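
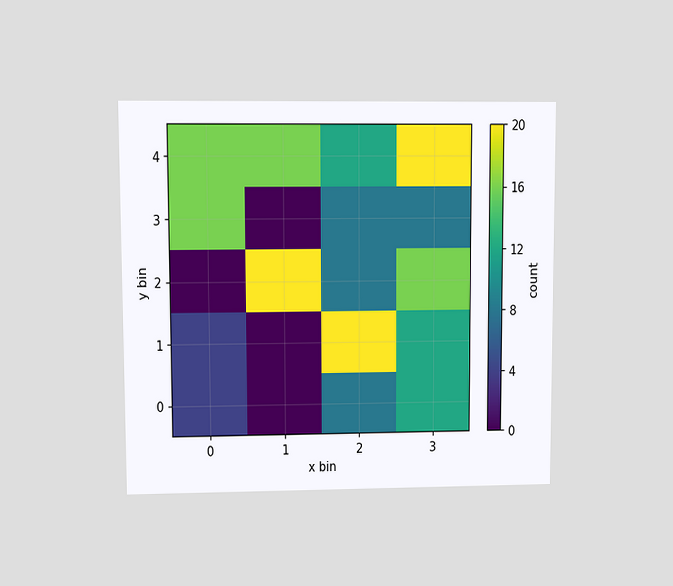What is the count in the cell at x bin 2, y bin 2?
8

The chart is viewed at a slight angle. Matching the cell (2, 2) against the colorbar gives 8.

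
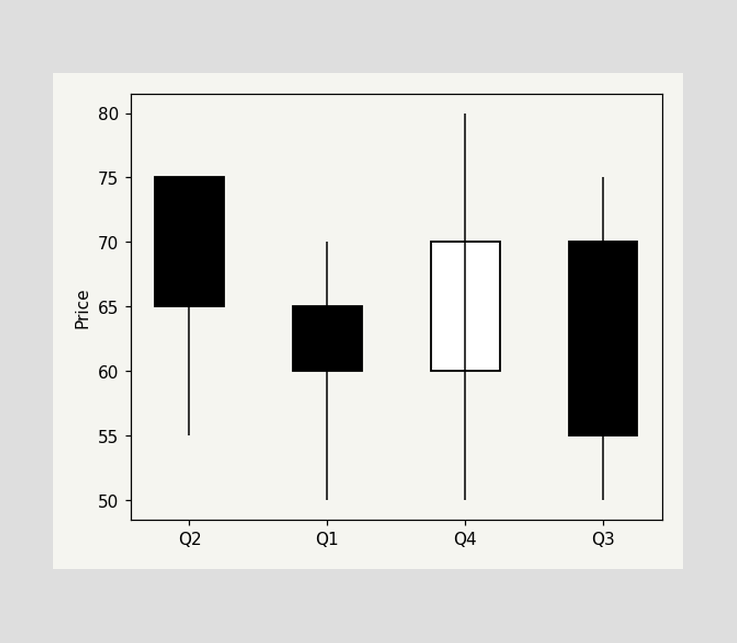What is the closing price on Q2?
The Q2 candle closes at 65.

65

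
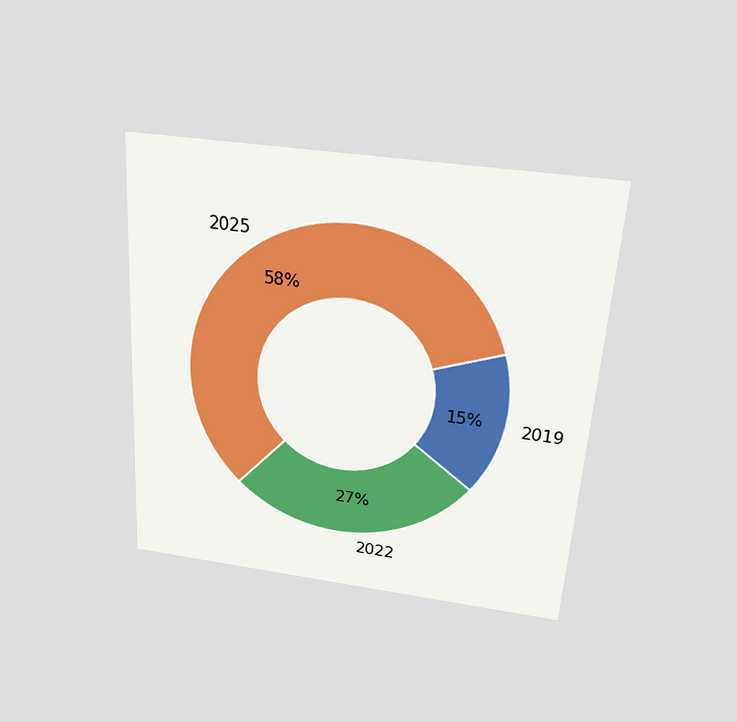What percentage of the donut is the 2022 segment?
27%

The chart is tilted about 4° clockwise and viewed slightly from above. The 2022 segment takes up 27% of the ring.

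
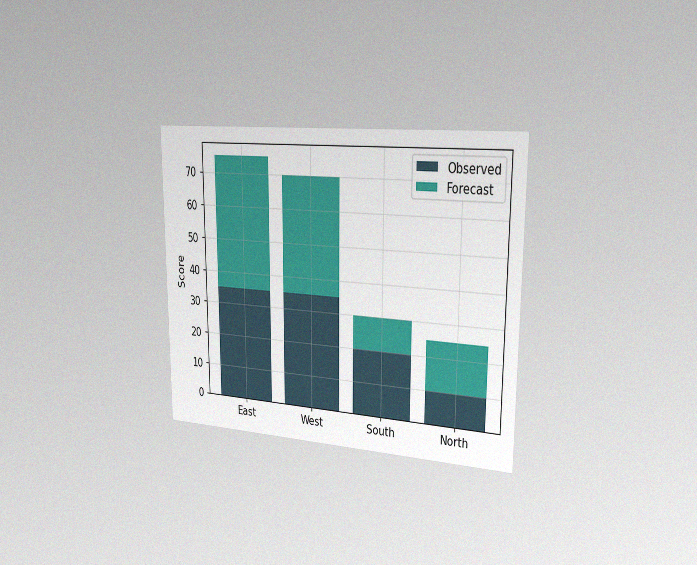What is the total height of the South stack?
30

The chart is viewed slightly from the right, with some photo noise. The South stack's top reaches 30 on the y-axis.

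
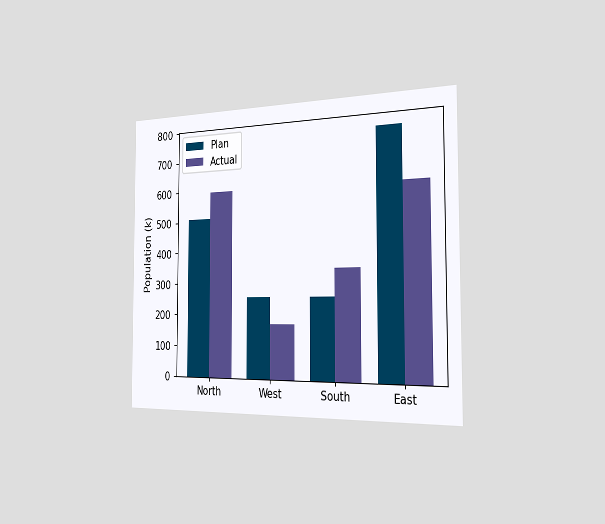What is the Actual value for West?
The chart is viewed slightly from the right. The Actual bar at West reaches 170k on the y-axis.

170k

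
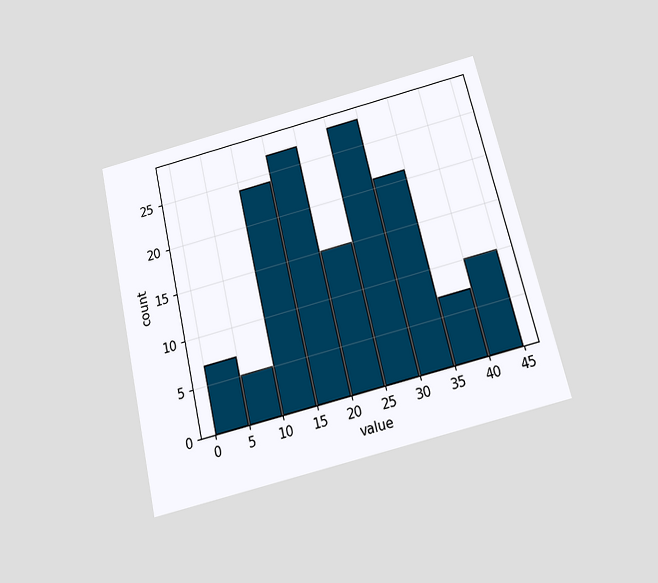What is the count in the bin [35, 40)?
7

The chart is tilted about 13° counter-clockwise and viewed slightly from below. The [35, 40) bin has height 7.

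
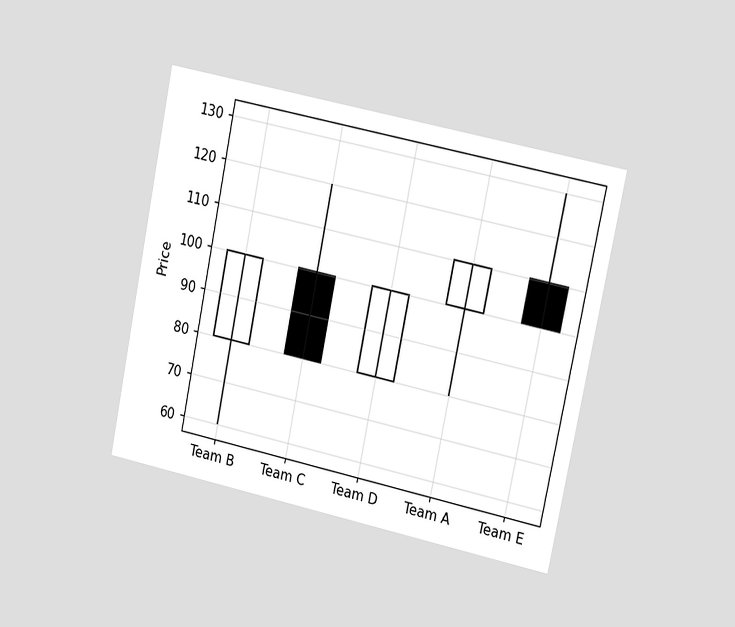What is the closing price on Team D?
The chart is tilted about 12° clockwise and viewed at a slight angle. The Team D candle closes at 100.

100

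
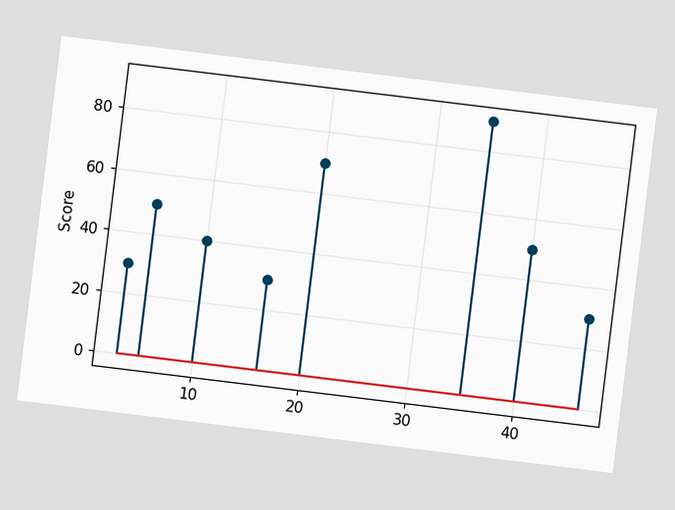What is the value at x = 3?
The chart is tilted about 7° clockwise. The stem at x=3 reaches 30.

30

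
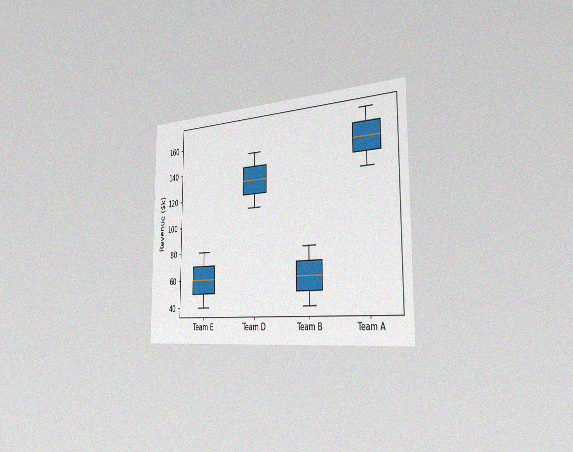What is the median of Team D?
The chart is viewed slightly from the right, with some photo noise. The median line in the Team D box sits at $130k.

$130k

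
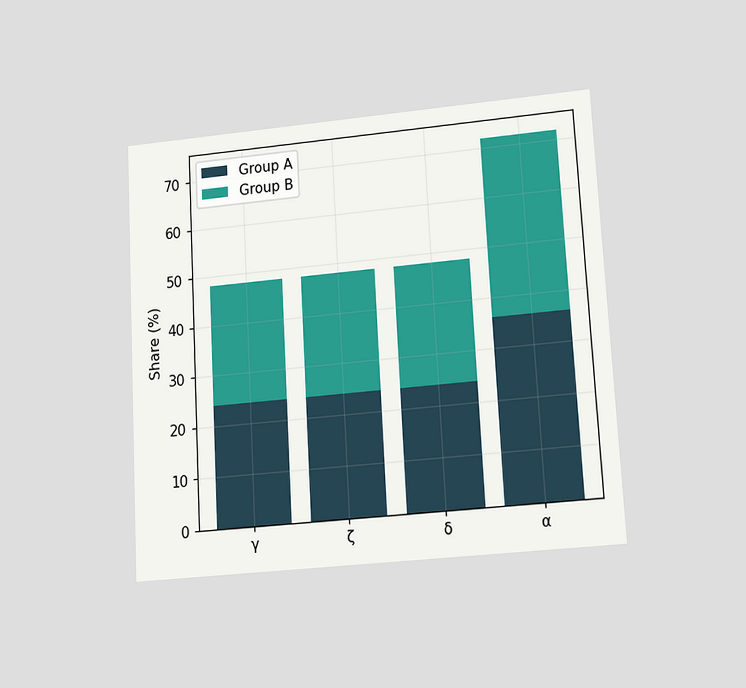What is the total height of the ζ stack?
The chart is tilted about 3° counter-clockwise and viewed at a slight angle. The ζ stack's top reaches 48% on the y-axis.

48%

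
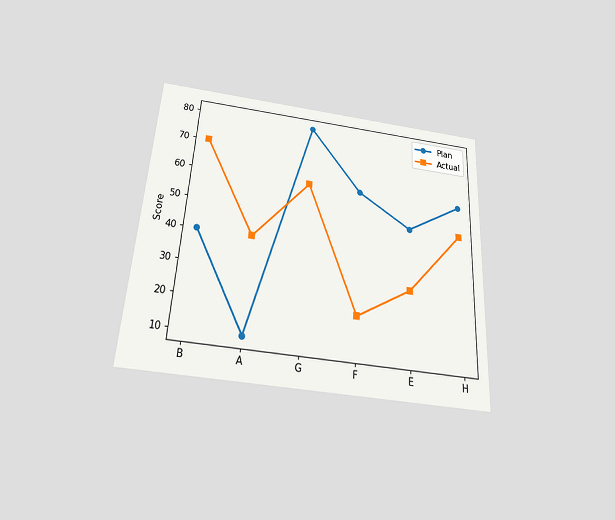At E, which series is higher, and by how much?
The chart is tilted about 3° clockwise and viewed slightly from below. At E, Plan sits above the other line by 20.

Plan, by 20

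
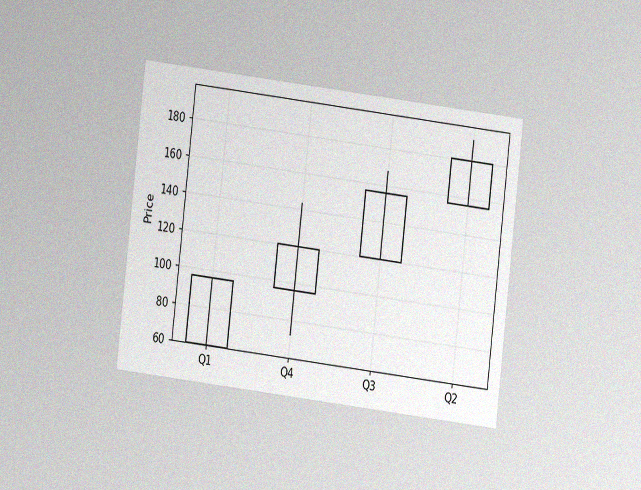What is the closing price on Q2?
The chart is tilted about 7° clockwise and viewed at a slight angle, with some photo noise. The Q2 candle closes at 180.

180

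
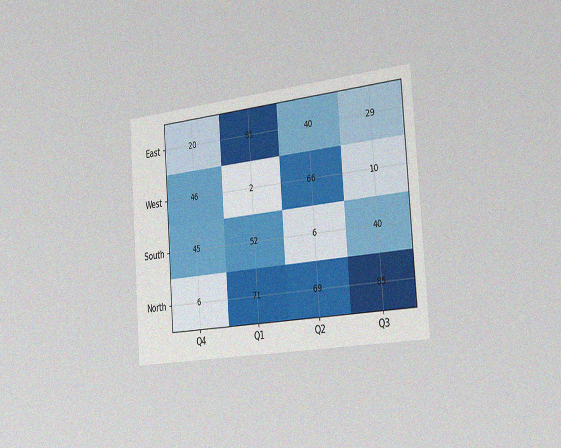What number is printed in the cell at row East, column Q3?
29

The chart is tilted about 4° counter-clockwise and viewed slightly from the right, with some photo noise. The (East, Q3) cell reads 29.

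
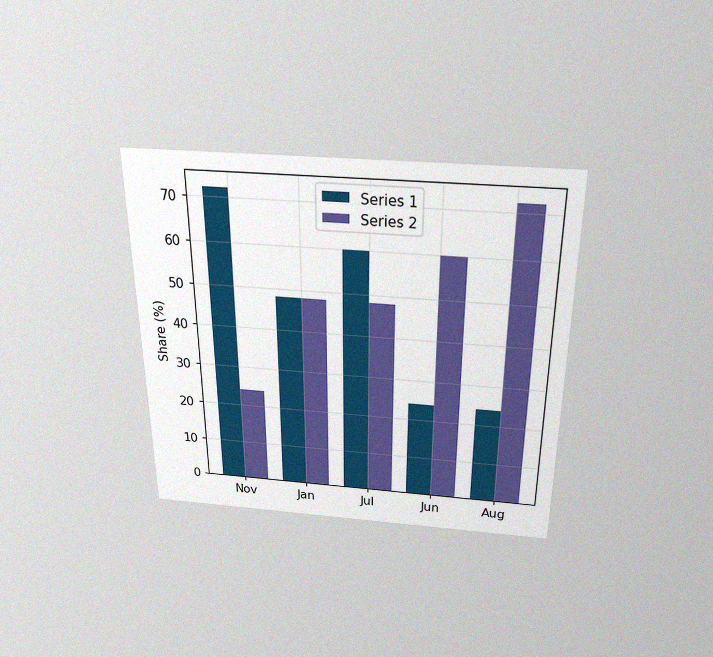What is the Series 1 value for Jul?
The chart is viewed slightly from above, with some photo noise. The Series 1 bar at Jul reaches 60% on the y-axis.

60%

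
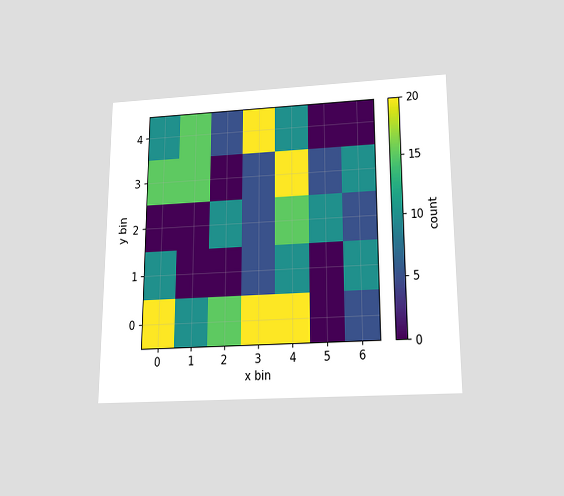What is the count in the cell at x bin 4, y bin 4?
10

The chart is viewed slightly from below. Matching the cell (4, 4) against the colorbar gives 10.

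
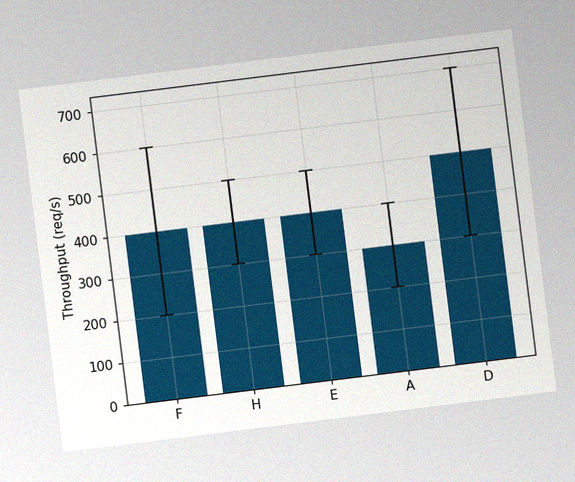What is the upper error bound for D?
700req/s

The chart is tilted about 7° counter-clockwise, with some photo noise. The D bar's upper whisker reaches 700req/s.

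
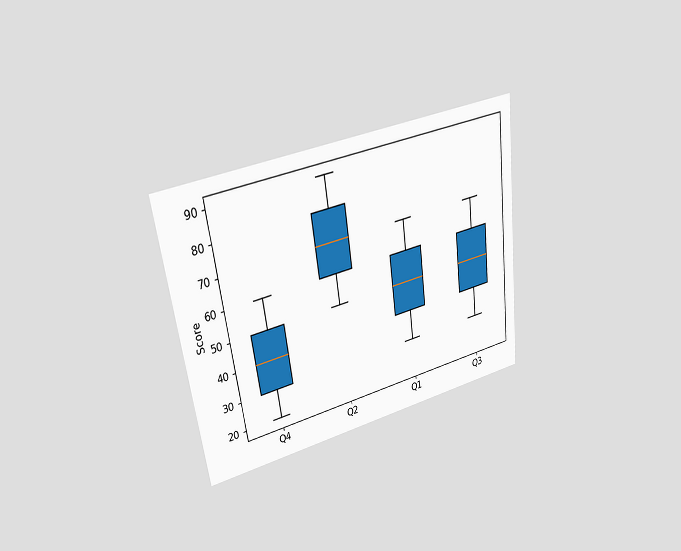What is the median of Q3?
50

The chart is tilted about 8° counter-clockwise and viewed at a slight angle. The median line in the Q3 box sits at 50.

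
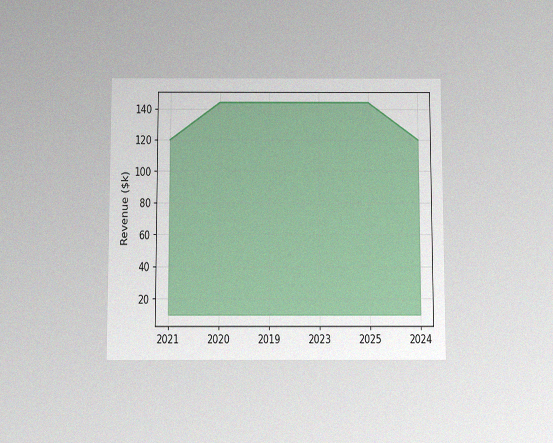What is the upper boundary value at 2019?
$144k

The chart is viewed slightly from below, with some photo noise. At 2019 the upper boundary is at $144k.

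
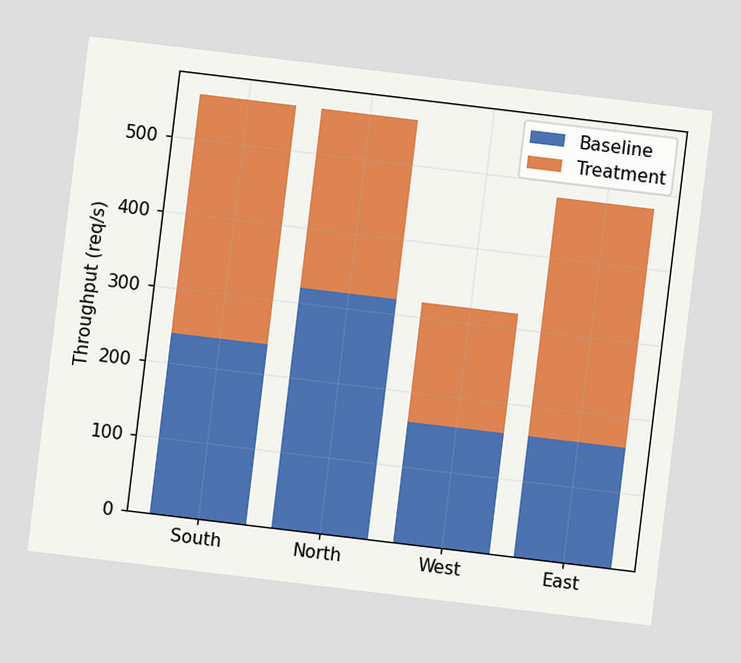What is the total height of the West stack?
The chart is tilted about 7° clockwise. The West stack's top reaches 320req/s on the y-axis.

320req/s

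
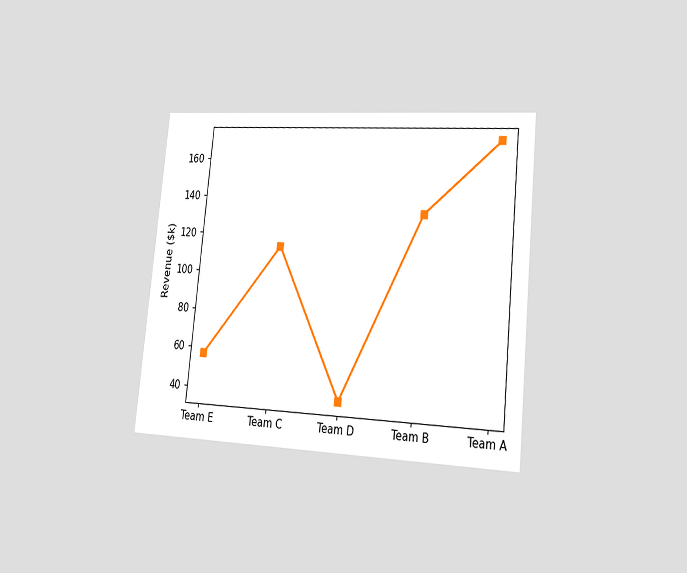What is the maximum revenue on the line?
$171k

The chart is tilted about 6° clockwise and viewed slightly from the right. The highest point is at Team A, and reading across to the y-axis gives $171k.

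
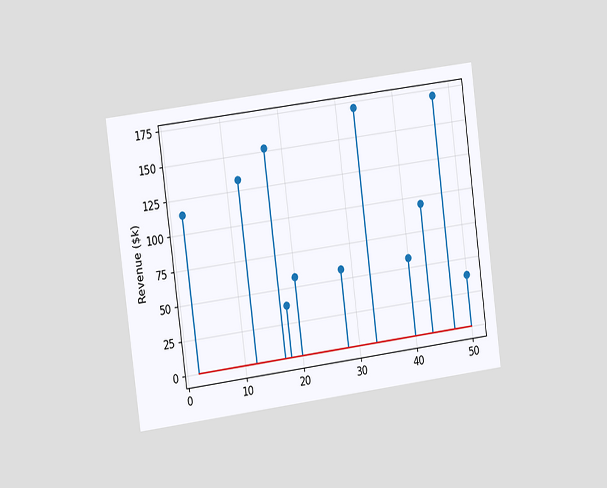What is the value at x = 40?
The chart is tilted about 7° counter-clockwise and viewed slightly from the left. The stem at x=40 reaches $57k.

$57k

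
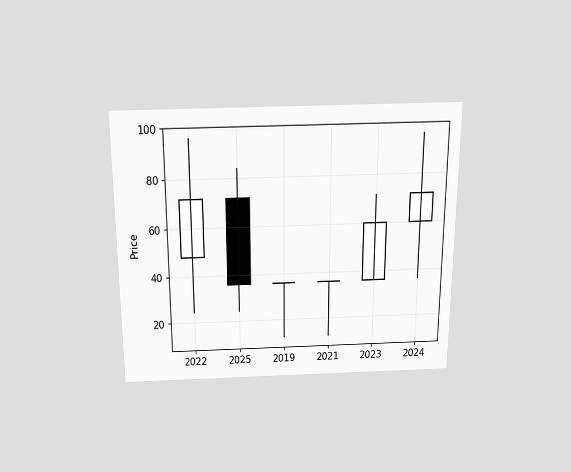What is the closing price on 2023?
The chart is viewed slightly from above. The 2023 candle closes at 60.

60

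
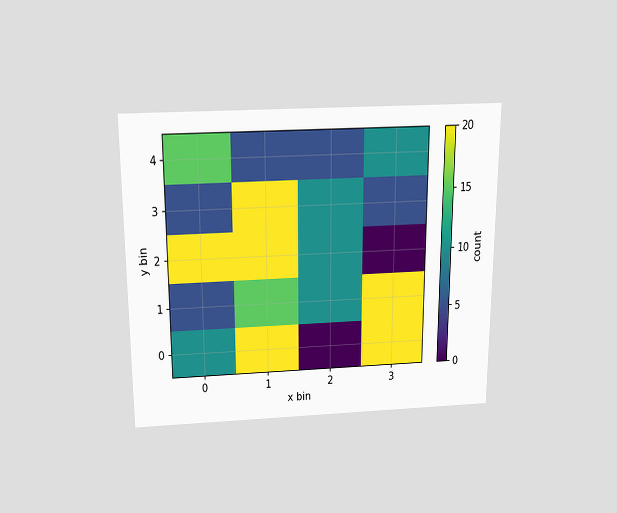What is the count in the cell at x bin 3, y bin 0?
The chart is viewed slightly from above. Matching the cell (3, 0) against the colorbar gives 20.

20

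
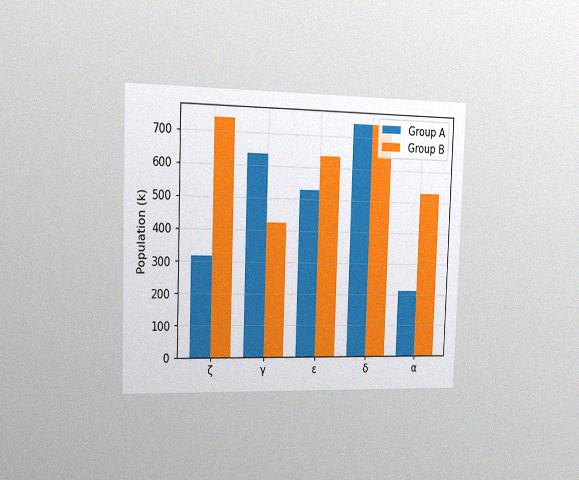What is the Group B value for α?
530k

The chart is viewed slightly from the left, with some photo noise. The Group B bar at α reaches 530k on the y-axis.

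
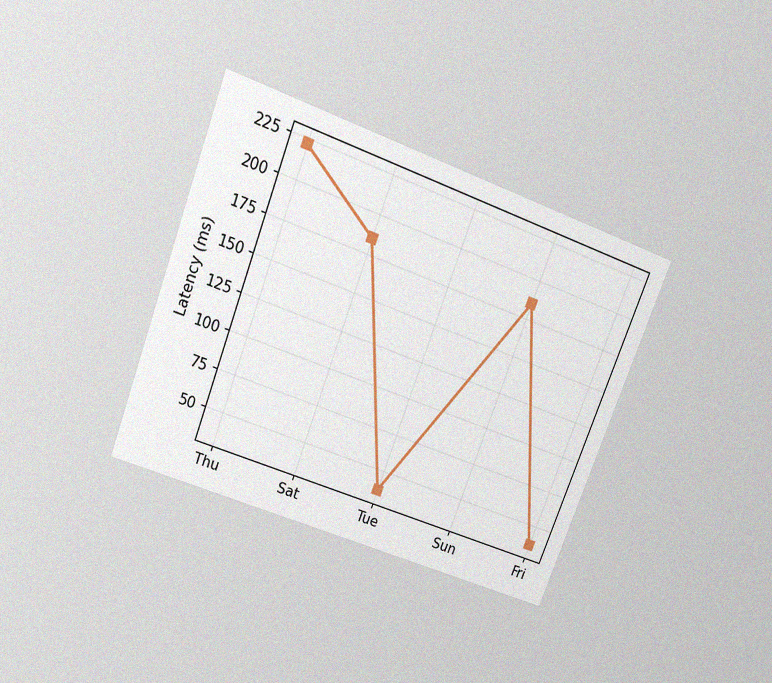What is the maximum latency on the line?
The chart is tilted about 21° clockwise and viewed slightly from above, with some photo noise. The highest point is at Thu, and reading across to the y-axis gives 222ms.

222ms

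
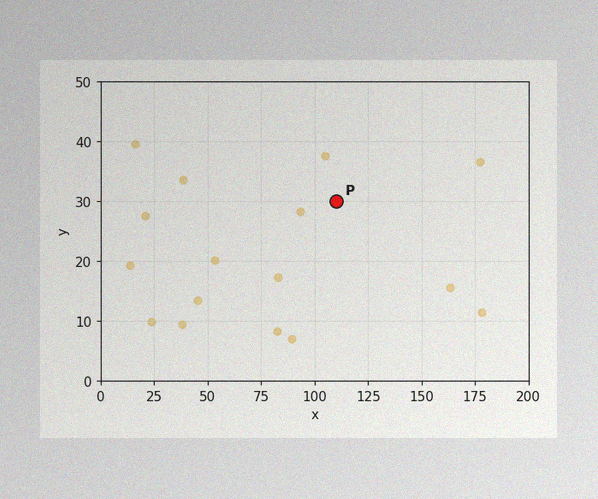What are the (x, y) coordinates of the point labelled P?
(110, 30)

The image has some photo noise and uneven lighting. Following the gridlines from P to each axis, P sits at (110, 30).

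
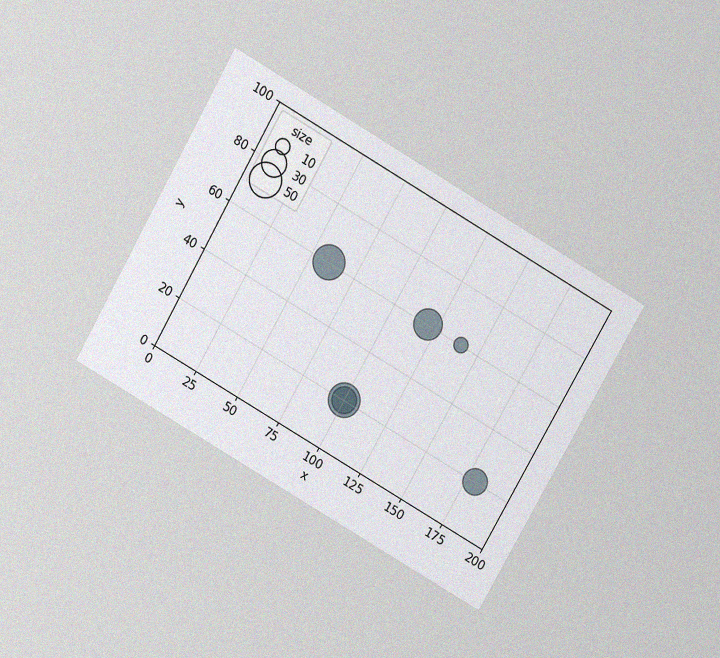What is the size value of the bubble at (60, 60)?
50

The chart is tilted about 30° clockwise and viewed slightly from above, with some photo noise. Matching the bubble at (60, 60) against the size legend gives 50.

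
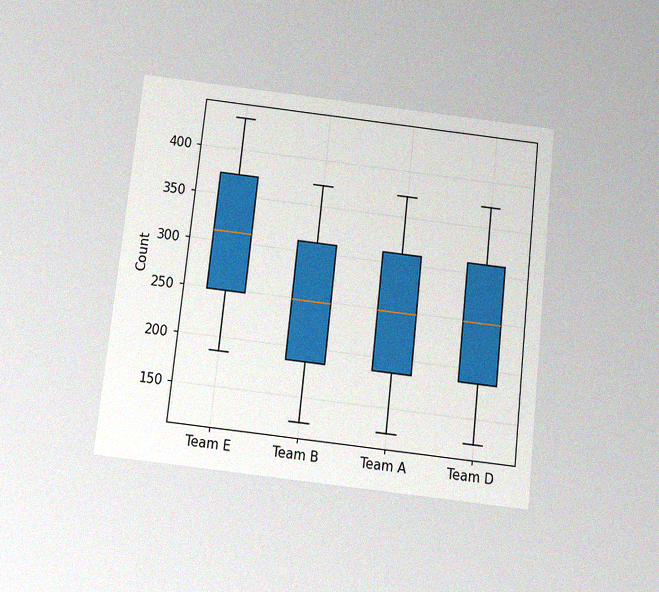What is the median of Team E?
The chart is tilted about 6° clockwise and viewed slightly from below, with some photo noise. The median line in the Team E box sits at 310.

310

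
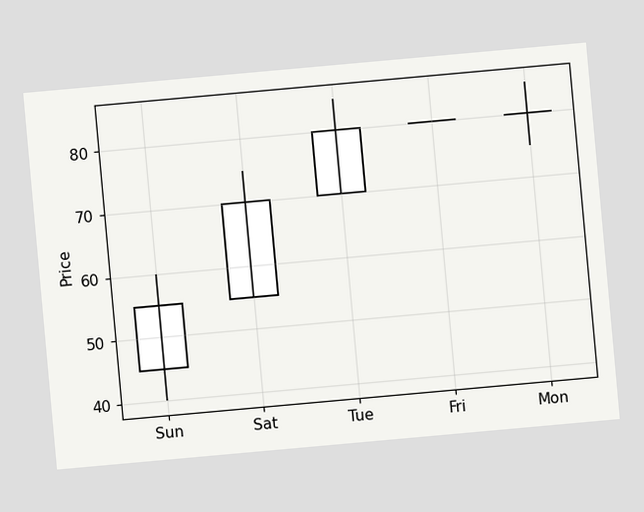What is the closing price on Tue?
80

The chart is tilted about 5° counter-clockwise. The Tue candle closes at 80.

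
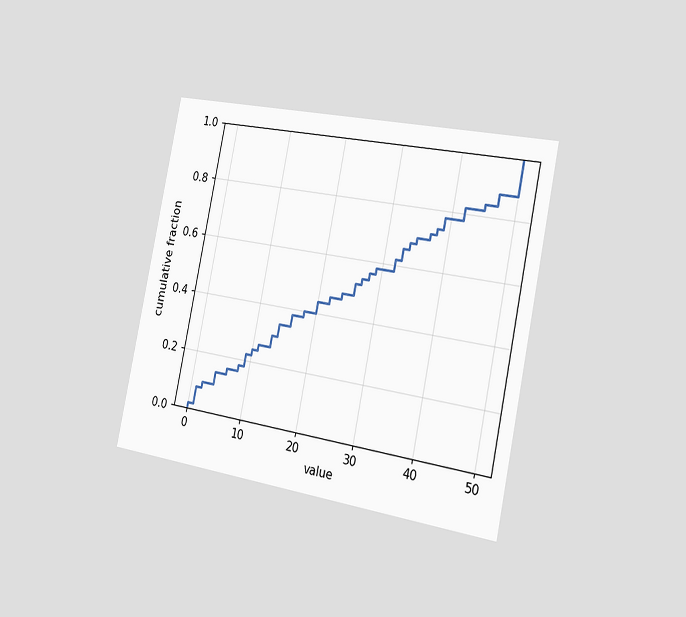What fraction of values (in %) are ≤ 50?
The chart is tilted about 11° clockwise and viewed slightly from the right. At x=50 the ECDF step is at 100%.

100%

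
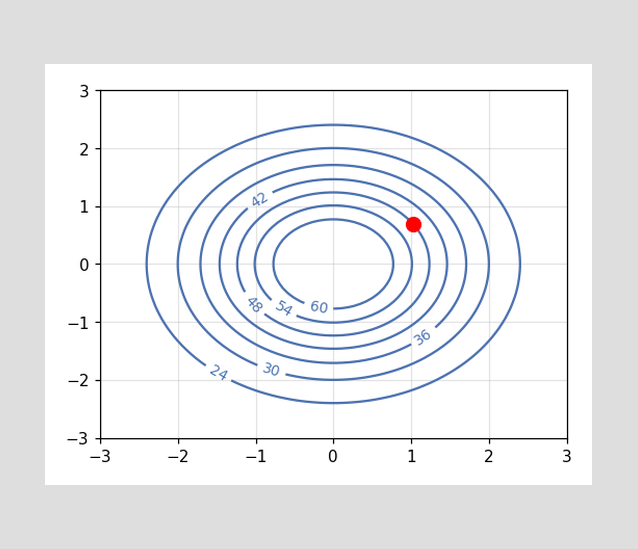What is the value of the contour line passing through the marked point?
48

The marked point sits on the contour labelled 48.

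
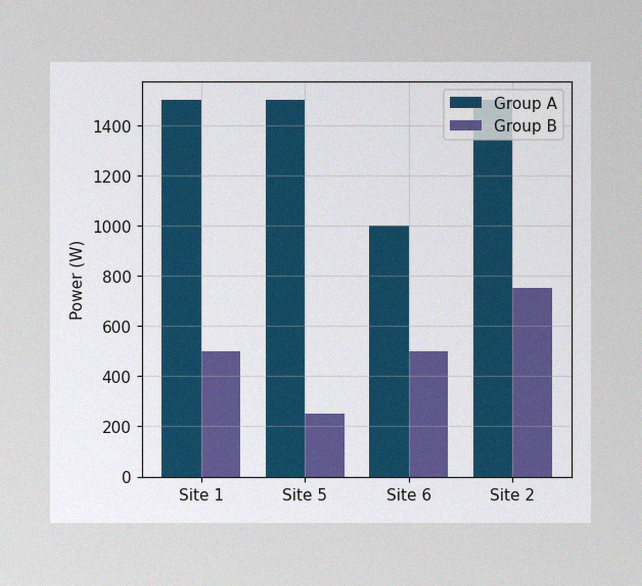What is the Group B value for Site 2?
The image has some photo noise and uneven lighting. The Group B bar at Site 2 reaches 750W on the y-axis.

750W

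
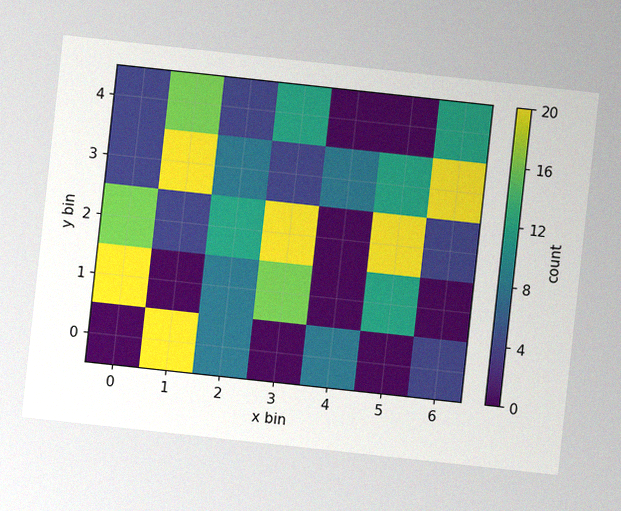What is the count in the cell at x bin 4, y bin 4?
0

The chart is tilted about 6° clockwise, with some photo noise. Matching the cell (4, 4) against the colorbar gives 0.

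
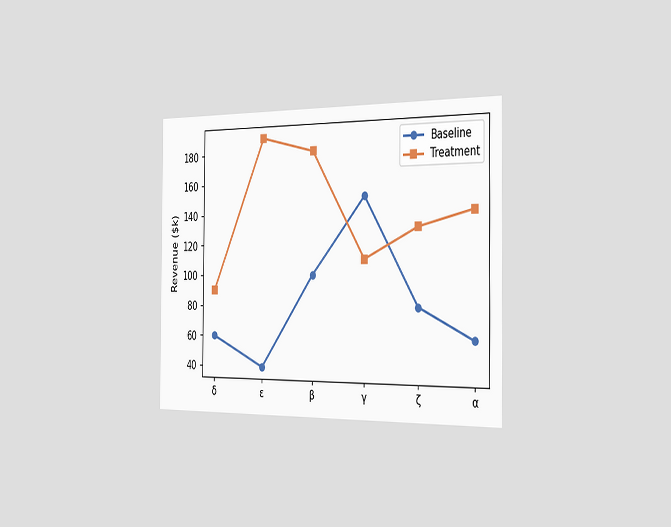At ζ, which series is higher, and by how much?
Treatment, by $50k

The chart is viewed slightly from the right. At ζ, Treatment sits above the other line by $50k.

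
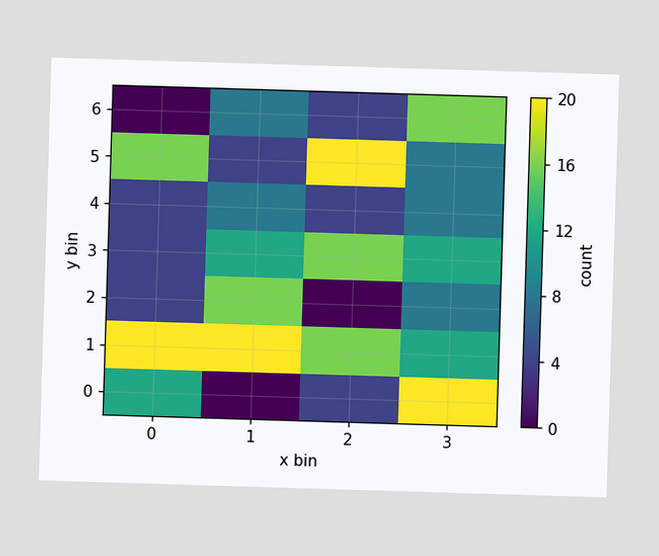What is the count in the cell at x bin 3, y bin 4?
Matching the cell (3, 4) against the colorbar gives 8.

8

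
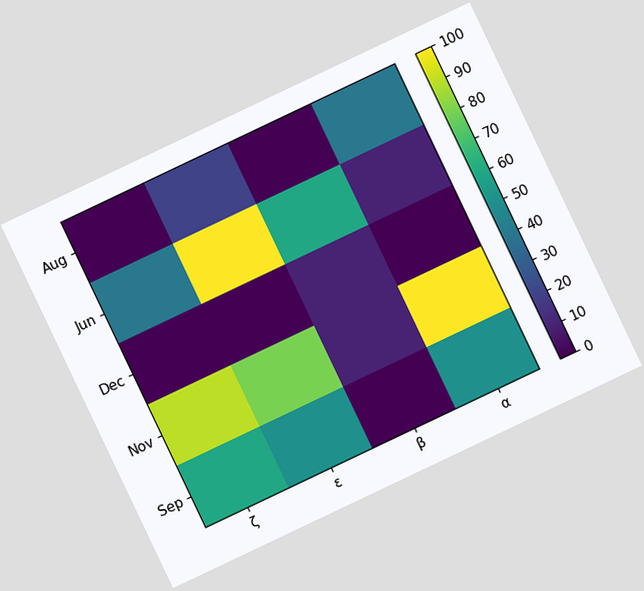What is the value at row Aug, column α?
The chart is tilted about 25° counter-clockwise. Matching cell (Aug, α) against the colorbar gives 40.

40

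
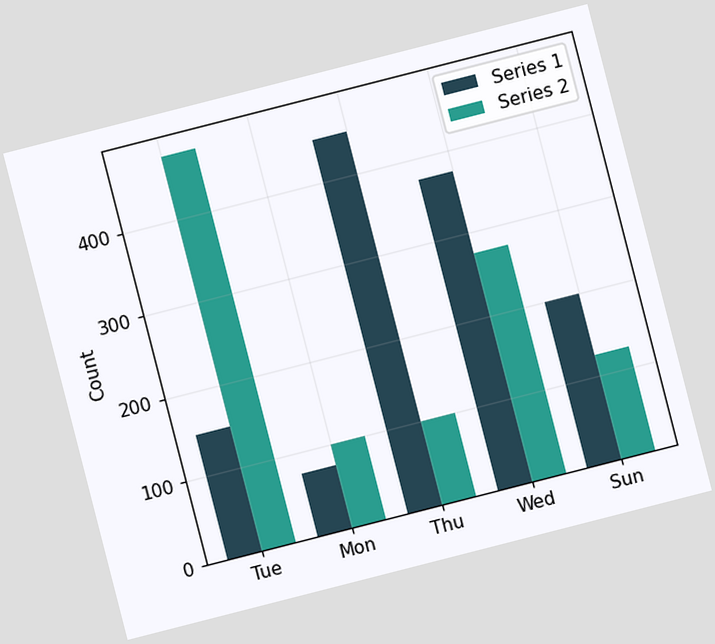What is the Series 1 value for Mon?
75

The chart is tilted about 14° counter-clockwise. The Series 1 bar at Mon reaches 75 on the y-axis.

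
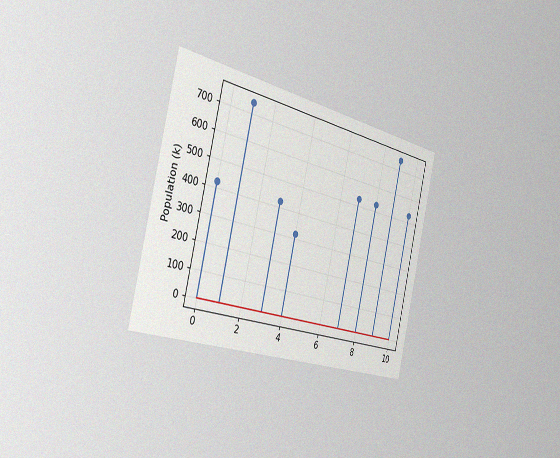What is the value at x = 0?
The chart is tilted about 13° clockwise and viewed slightly from the left, with some photo noise. The stem at x=0 reaches 424k.

424k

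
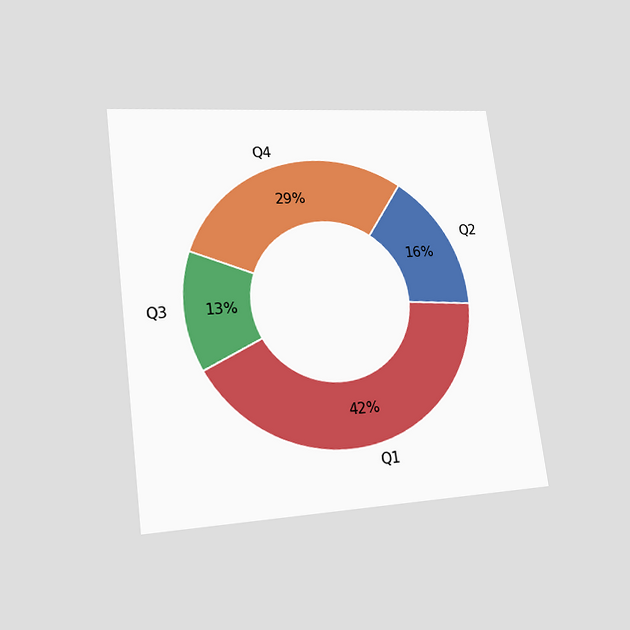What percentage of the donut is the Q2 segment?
16%

The chart is tilted about 7° counter-clockwise and viewed at a slight angle. The Q2 segment takes up 16% of the ring.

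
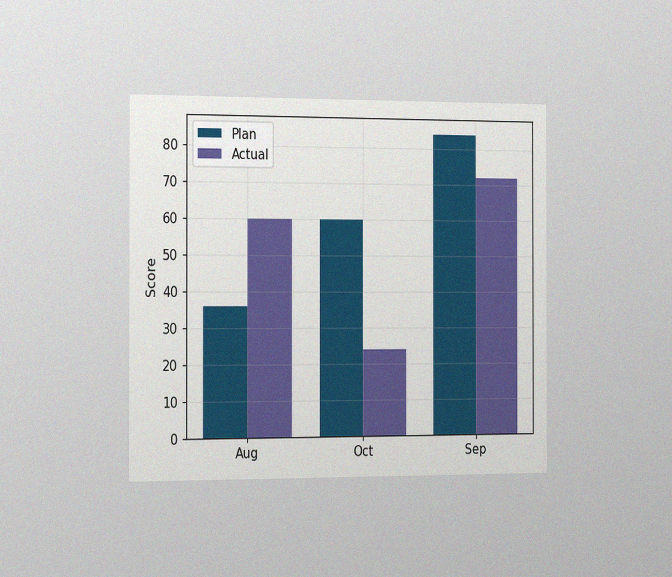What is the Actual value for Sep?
72

The chart is viewed slightly from the left, with some photo noise. The Actual bar at Sep reaches 72 on the y-axis.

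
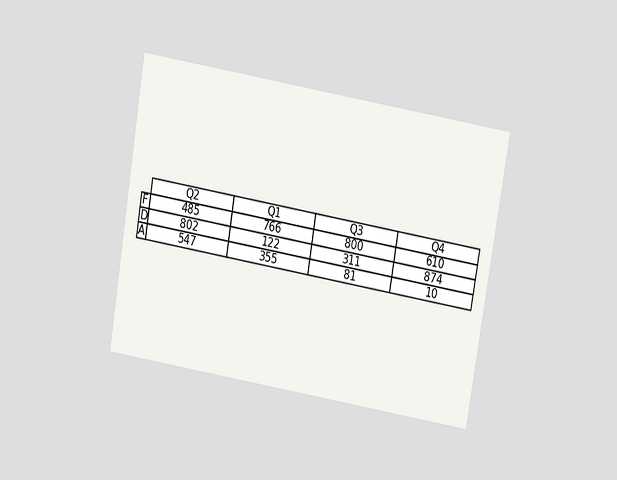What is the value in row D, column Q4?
The chart is tilted about 10° clockwise and viewed slightly from above. The (D, Q4) cell reads 874.

874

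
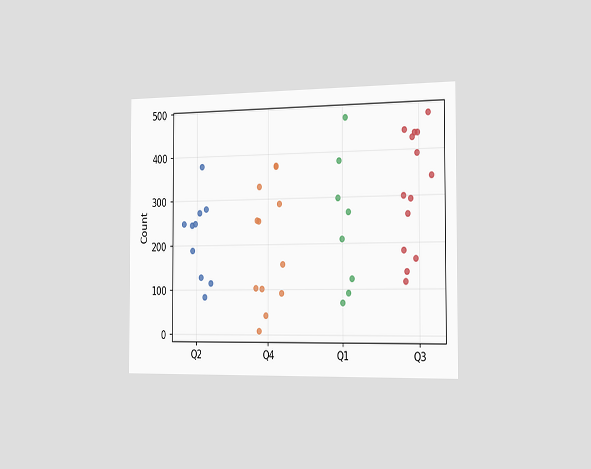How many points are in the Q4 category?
12

The chart is viewed slightly from the right. Counting the markers in the Q4 column gives 12.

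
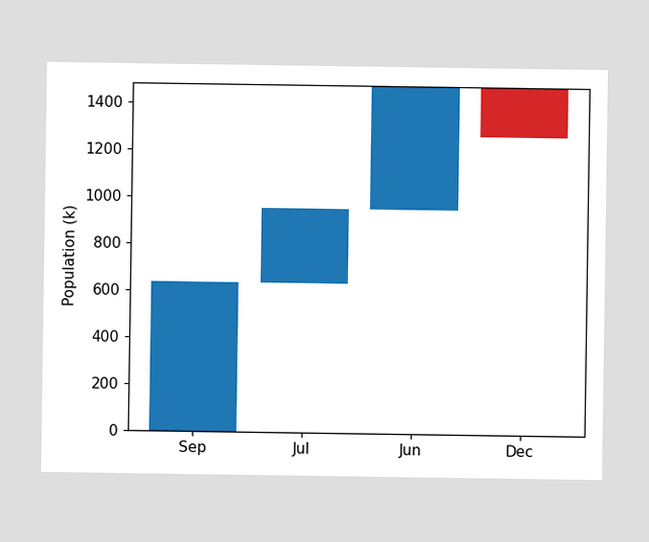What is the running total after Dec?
1272k

After Dec the running total reaches 1272k.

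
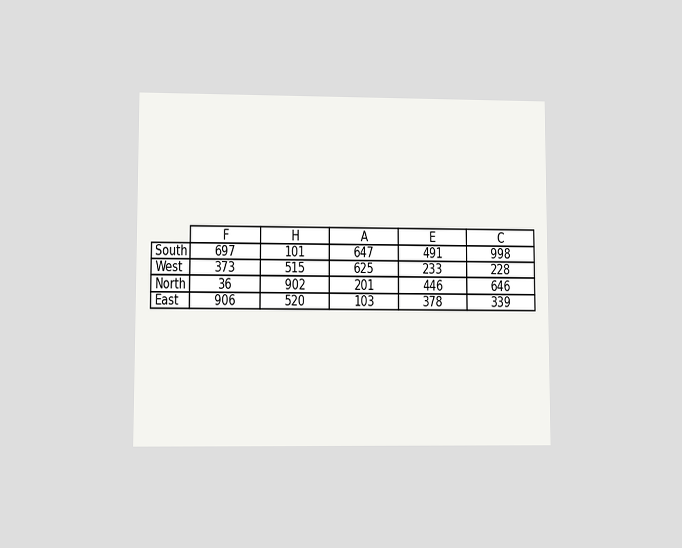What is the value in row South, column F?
The chart is viewed at a slight angle. The (South, F) cell reads 697.

697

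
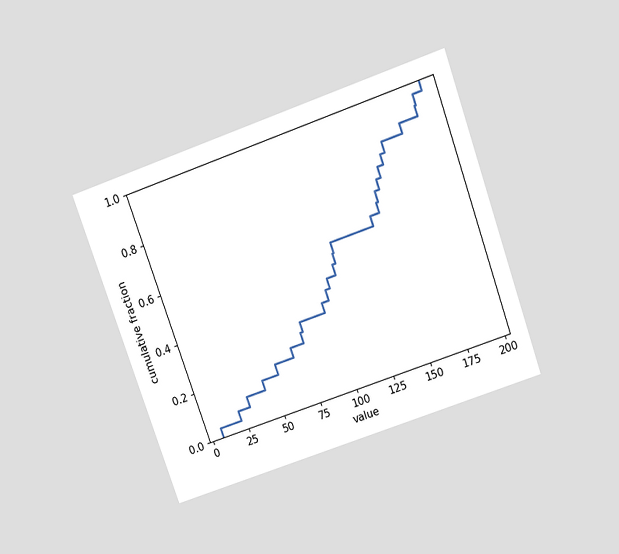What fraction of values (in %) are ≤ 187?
92%

The chart is tilted about 20° counter-clockwise and viewed slightly from above. At x=187 the ECDF step is at 92%.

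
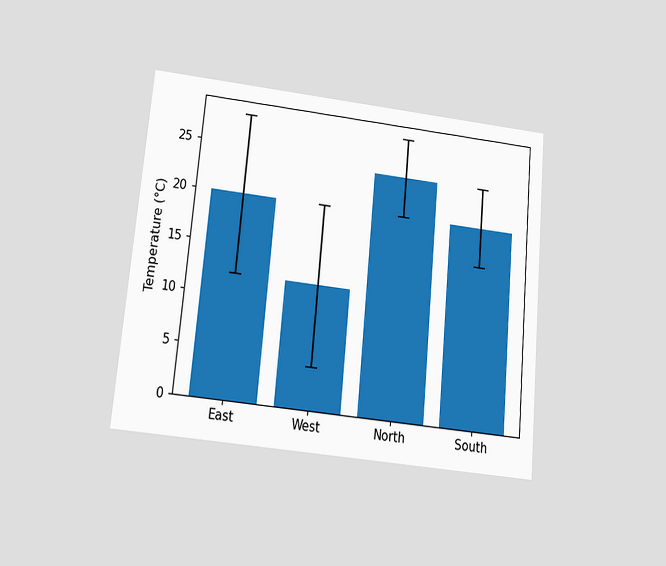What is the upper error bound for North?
28°C

The chart is tilted about 5° clockwise and viewed slightly from below. The North bar's upper whisker reaches 28°C.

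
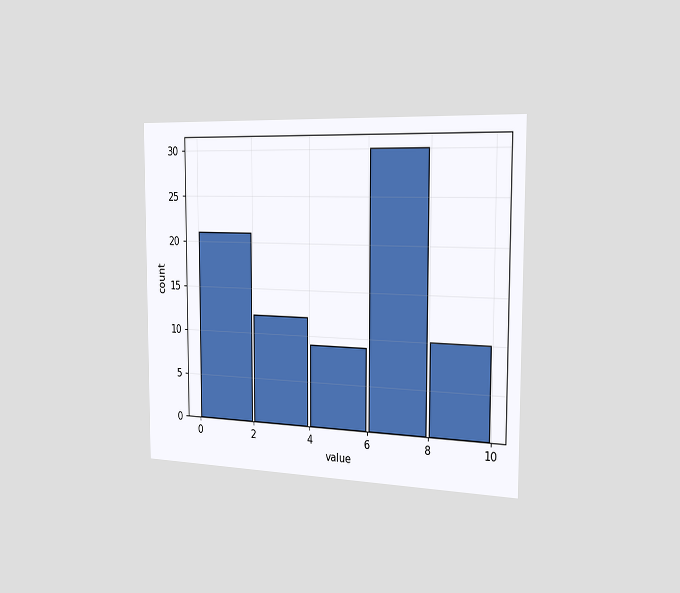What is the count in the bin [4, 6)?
9

The chart is viewed slightly from the right. The [4, 6) bin has height 9.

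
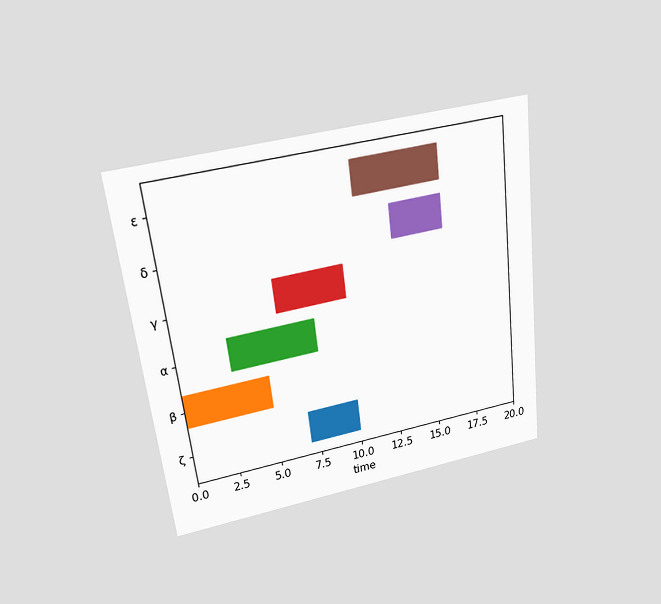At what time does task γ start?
The chart is tilted about 7° counter-clockwise and viewed slightly from above. The γ bar begins at t=6.

6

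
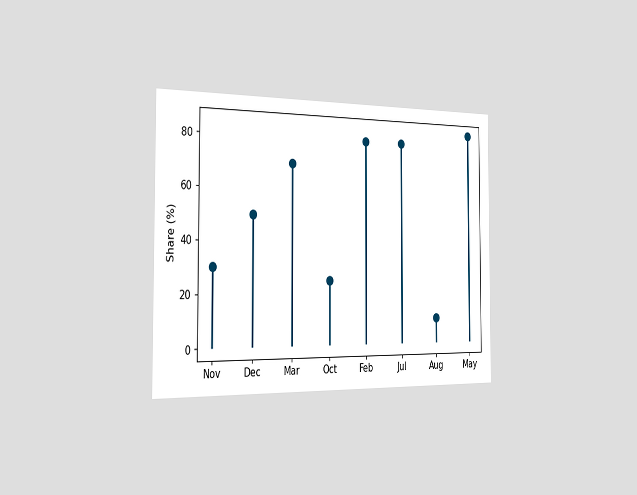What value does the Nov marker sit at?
30%

The chart is viewed slightly from the left. The Nov marker sits at 30%.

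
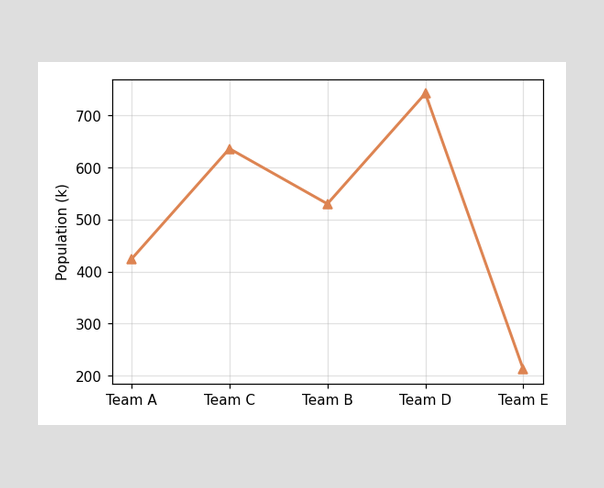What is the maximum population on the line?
The highest point is at Team D, and reading across to the y-axis gives 742k.

742k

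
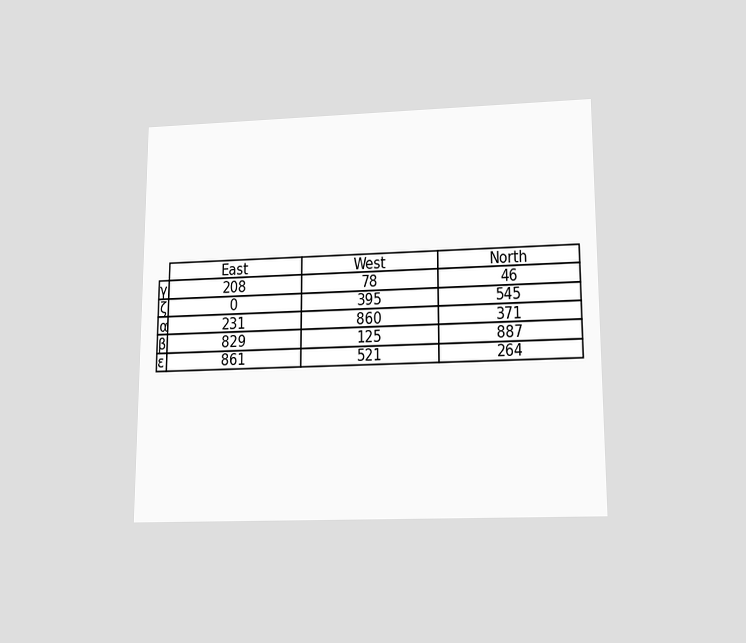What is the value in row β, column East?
829

The chart is viewed slightly from below. The (β, East) cell reads 829.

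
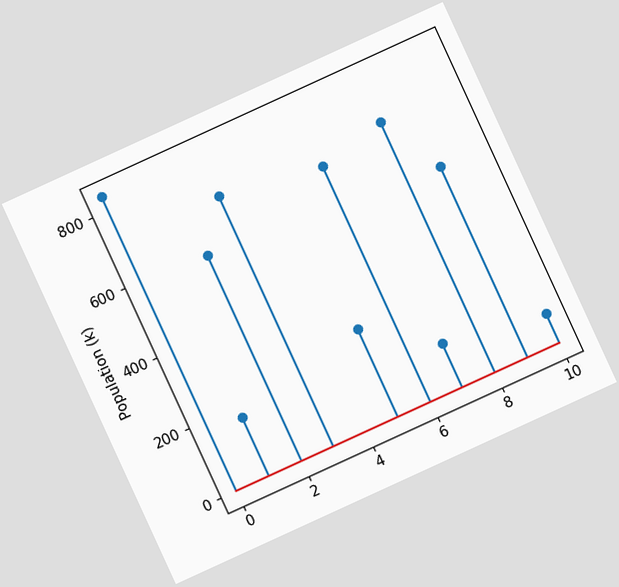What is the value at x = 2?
The chart is tilted about 25° counter-clockwise. The stem at x=2 reaches 588k.

588k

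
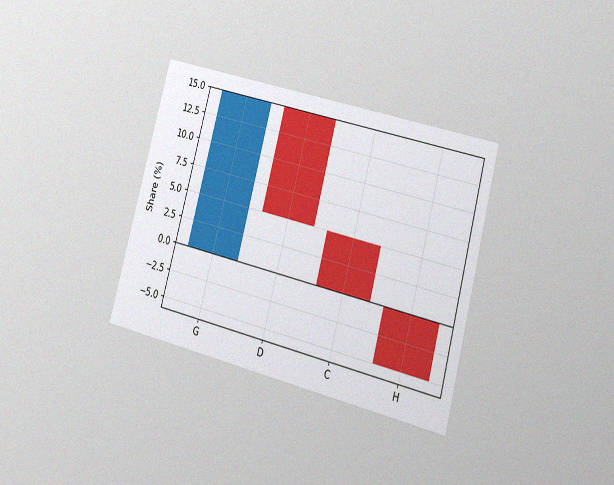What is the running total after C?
0%

The chart is tilted about 15° clockwise and viewed at a slight angle, with some photo noise. After C the running total reaches 0%.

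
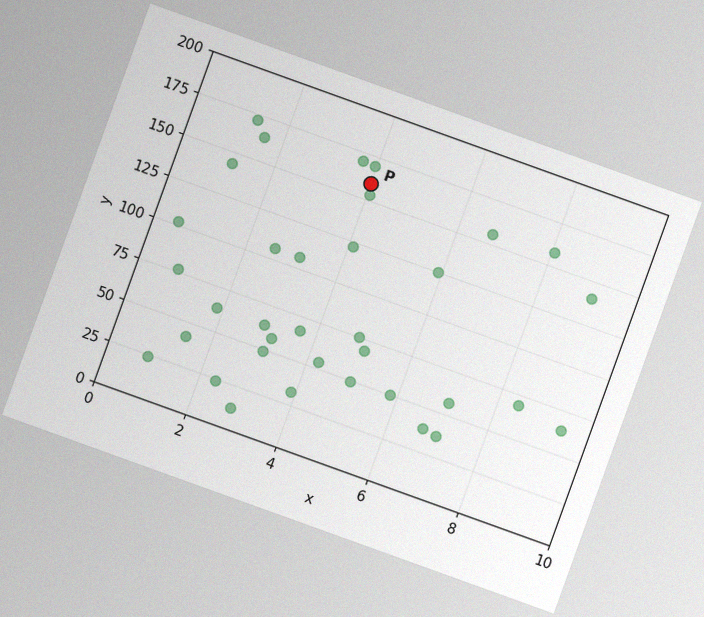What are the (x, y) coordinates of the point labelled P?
(4, 160)

The chart is tilted about 20° clockwise, with some photo noise. Following the gridlines from P to each axis, P sits at (4, 160).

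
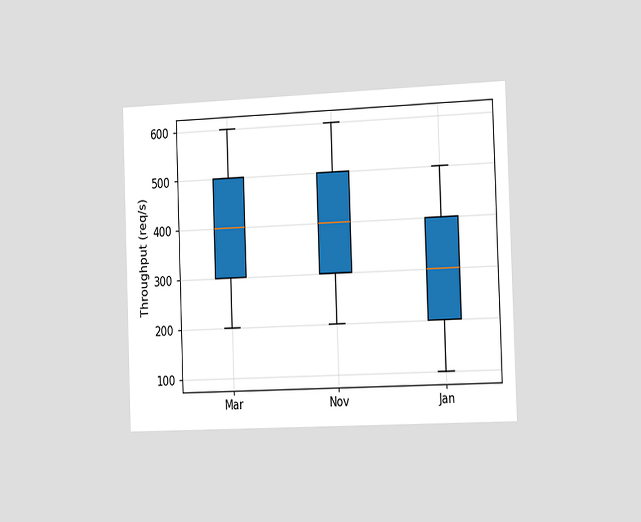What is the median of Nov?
400req/s

The chart is tilted about 2° counter-clockwise and viewed slightly from the right. The median line in the Nov box sits at 400req/s.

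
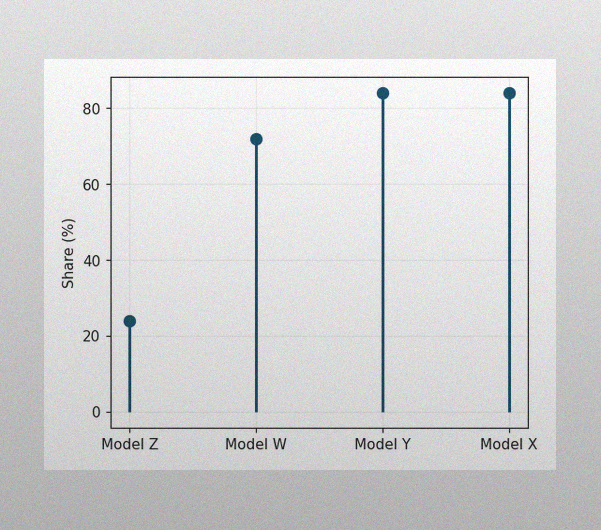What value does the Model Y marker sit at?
The image has some photo noise and uneven lighting. The Model Y marker sits at 84%.

84%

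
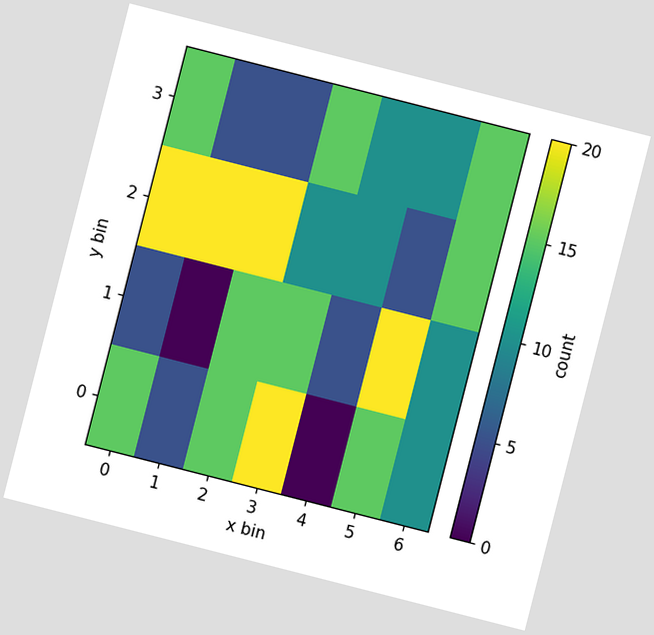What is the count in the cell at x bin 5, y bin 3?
10

The chart is tilted about 14° clockwise. Matching the cell (5, 3) against the colorbar gives 10.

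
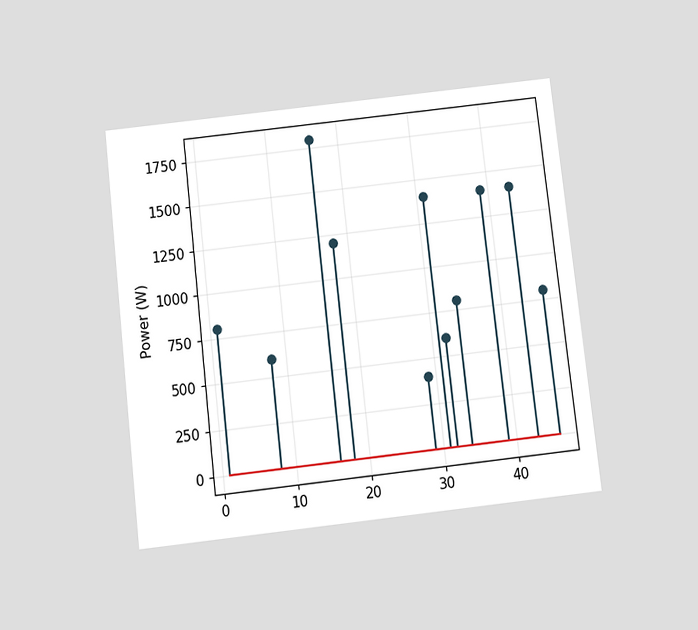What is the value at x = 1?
800W

The chart is tilted about 6° counter-clockwise and viewed slightly from below. The stem at x=1 reaches 800W.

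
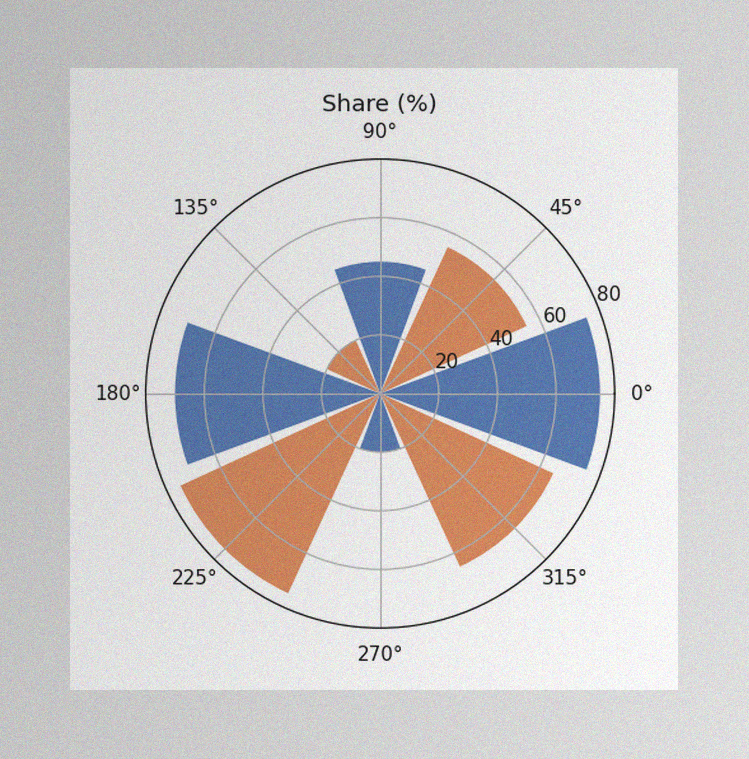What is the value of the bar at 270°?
20%

The image has some photo noise and uneven lighting. The bar at 270° reaches 20% on the radial axis.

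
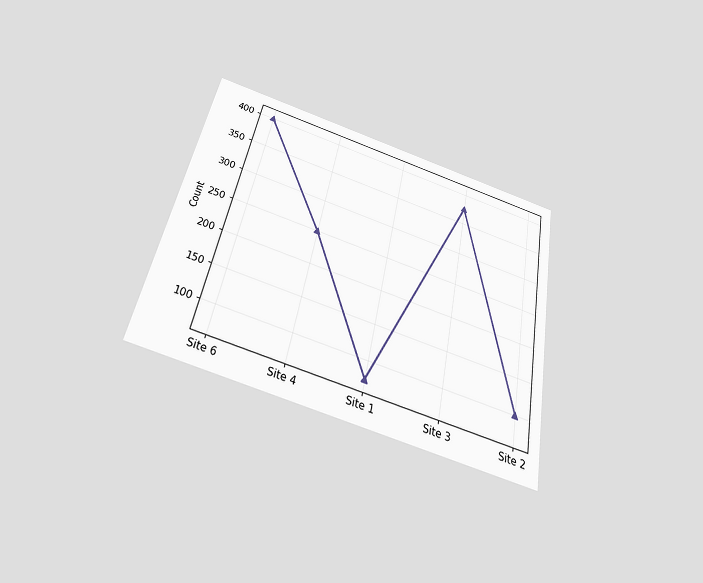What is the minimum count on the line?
75

The chart is tilted about 11° clockwise and viewed slightly from below. The lowest point is at Site 1, and reading across to the y-axis gives 75.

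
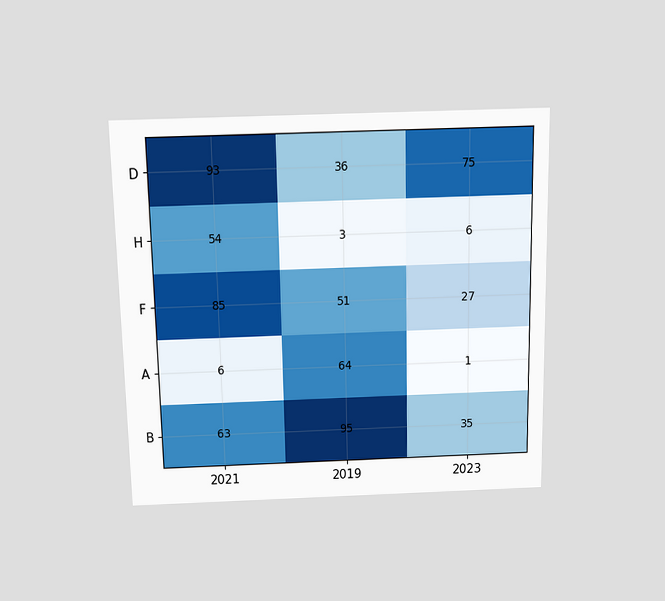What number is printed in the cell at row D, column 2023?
The chart is viewed slightly from above. The (D, 2023) cell reads 75.

75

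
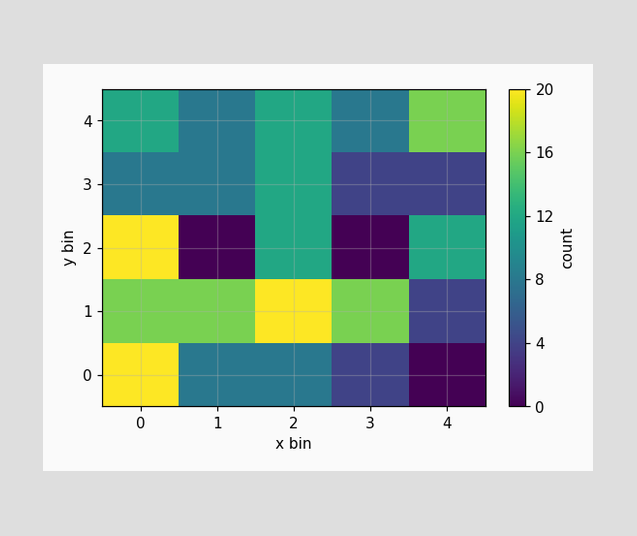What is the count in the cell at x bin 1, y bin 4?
Matching the cell (1, 4) against the colorbar gives 8.

8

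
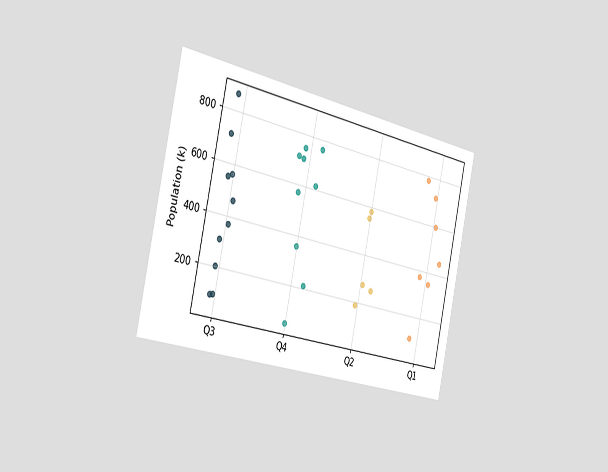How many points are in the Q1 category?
The chart is tilted about 12° clockwise and viewed slightly from the left. Counting the markers in the Q1 column gives 7.

7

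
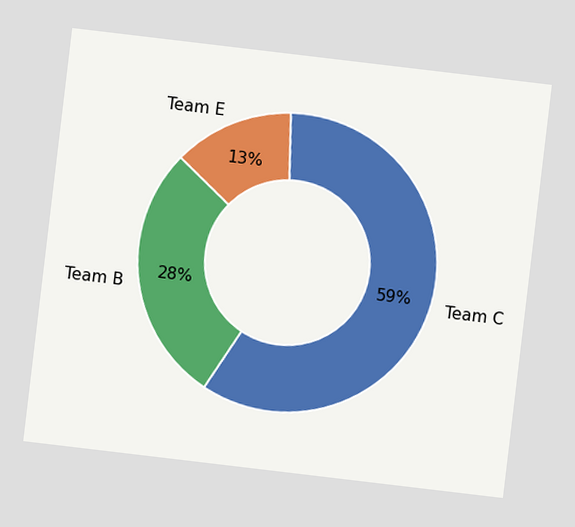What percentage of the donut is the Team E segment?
The chart is tilted about 7° clockwise. The Team E segment takes up 13% of the ring.

13%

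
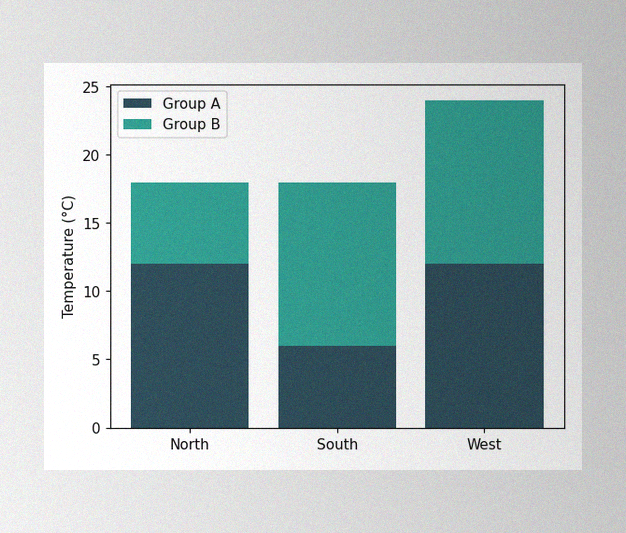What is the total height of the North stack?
18°C

The image has some photo noise and uneven lighting. The North stack's top reaches 18°C on the y-axis.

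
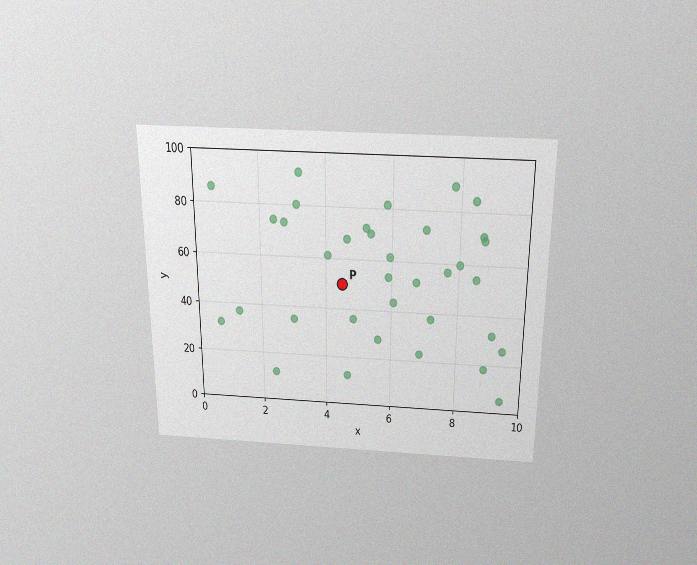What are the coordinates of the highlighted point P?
(4.5, 50)

The chart is viewed slightly from above, with some photo noise. Following the gridlines from P to each axis, P sits at (4.5, 50).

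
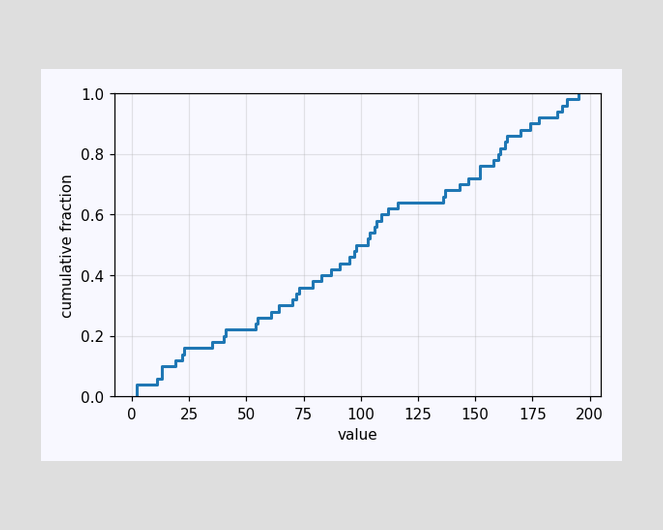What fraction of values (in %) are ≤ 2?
4%

At x=2 the ECDF step is at 4%.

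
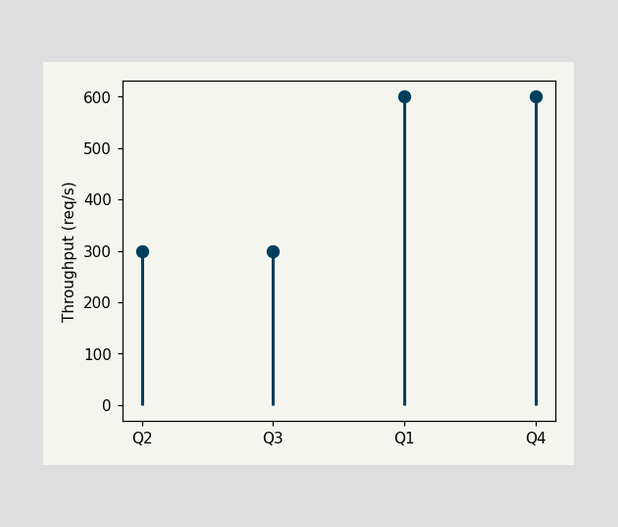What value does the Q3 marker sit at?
The Q3 marker sits at 300req/s.

300req/s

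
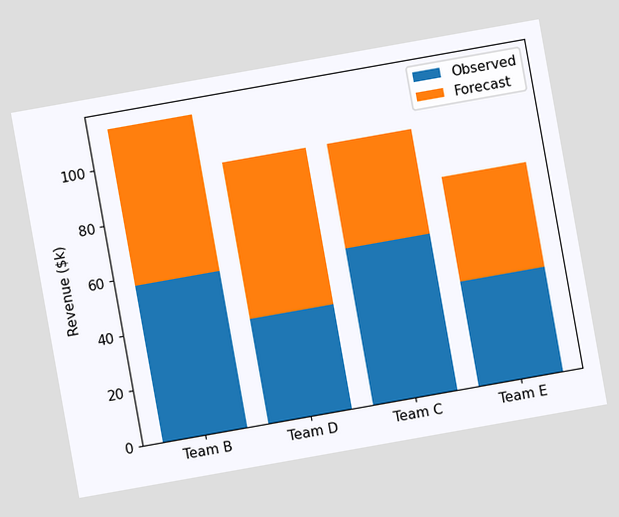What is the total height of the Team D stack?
$95k

The chart is tilted about 10° counter-clockwise. The Team D stack's top reaches $95k on the y-axis.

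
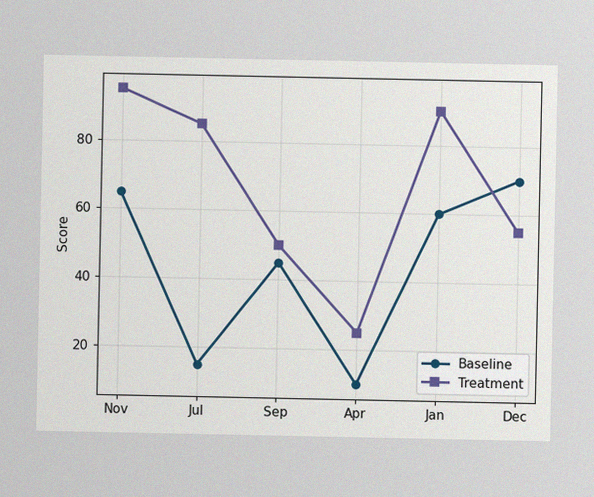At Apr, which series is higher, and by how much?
Treatment, by 15

The image has some photo noise and uneven lighting. At Apr, Treatment sits above the other line by 15.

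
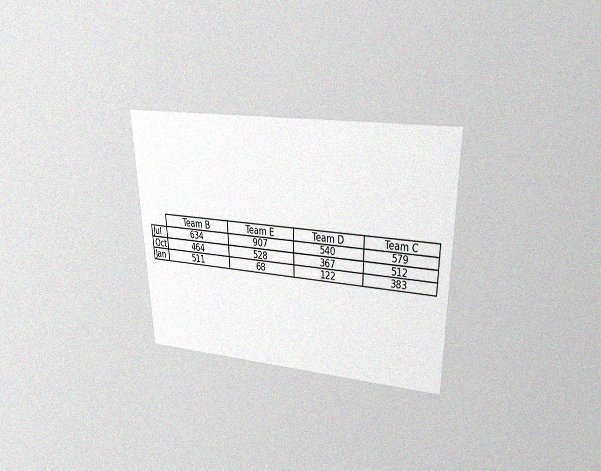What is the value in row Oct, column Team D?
367

The chart is viewed slightly from above, with some photo noise. The (Oct, Team D) cell reads 367.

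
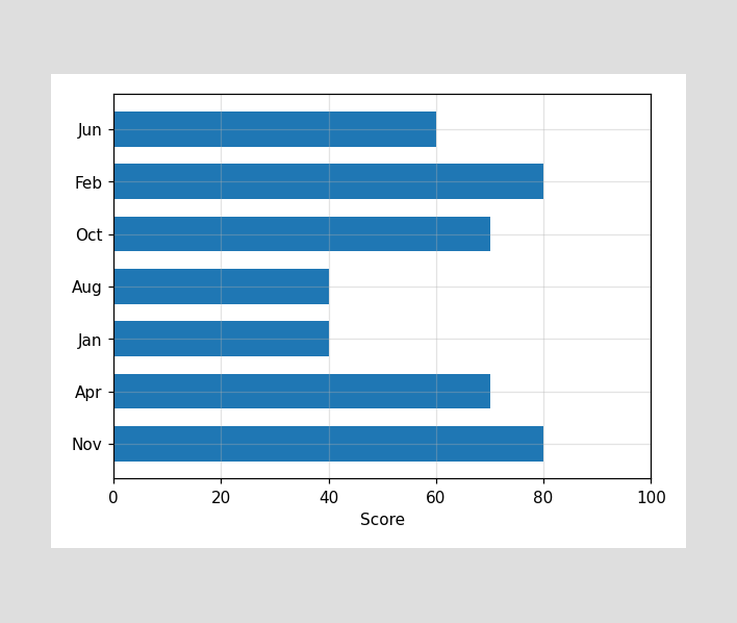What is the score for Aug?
40

Reading along the chart's x-axis, the Aug bar reaches 40.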